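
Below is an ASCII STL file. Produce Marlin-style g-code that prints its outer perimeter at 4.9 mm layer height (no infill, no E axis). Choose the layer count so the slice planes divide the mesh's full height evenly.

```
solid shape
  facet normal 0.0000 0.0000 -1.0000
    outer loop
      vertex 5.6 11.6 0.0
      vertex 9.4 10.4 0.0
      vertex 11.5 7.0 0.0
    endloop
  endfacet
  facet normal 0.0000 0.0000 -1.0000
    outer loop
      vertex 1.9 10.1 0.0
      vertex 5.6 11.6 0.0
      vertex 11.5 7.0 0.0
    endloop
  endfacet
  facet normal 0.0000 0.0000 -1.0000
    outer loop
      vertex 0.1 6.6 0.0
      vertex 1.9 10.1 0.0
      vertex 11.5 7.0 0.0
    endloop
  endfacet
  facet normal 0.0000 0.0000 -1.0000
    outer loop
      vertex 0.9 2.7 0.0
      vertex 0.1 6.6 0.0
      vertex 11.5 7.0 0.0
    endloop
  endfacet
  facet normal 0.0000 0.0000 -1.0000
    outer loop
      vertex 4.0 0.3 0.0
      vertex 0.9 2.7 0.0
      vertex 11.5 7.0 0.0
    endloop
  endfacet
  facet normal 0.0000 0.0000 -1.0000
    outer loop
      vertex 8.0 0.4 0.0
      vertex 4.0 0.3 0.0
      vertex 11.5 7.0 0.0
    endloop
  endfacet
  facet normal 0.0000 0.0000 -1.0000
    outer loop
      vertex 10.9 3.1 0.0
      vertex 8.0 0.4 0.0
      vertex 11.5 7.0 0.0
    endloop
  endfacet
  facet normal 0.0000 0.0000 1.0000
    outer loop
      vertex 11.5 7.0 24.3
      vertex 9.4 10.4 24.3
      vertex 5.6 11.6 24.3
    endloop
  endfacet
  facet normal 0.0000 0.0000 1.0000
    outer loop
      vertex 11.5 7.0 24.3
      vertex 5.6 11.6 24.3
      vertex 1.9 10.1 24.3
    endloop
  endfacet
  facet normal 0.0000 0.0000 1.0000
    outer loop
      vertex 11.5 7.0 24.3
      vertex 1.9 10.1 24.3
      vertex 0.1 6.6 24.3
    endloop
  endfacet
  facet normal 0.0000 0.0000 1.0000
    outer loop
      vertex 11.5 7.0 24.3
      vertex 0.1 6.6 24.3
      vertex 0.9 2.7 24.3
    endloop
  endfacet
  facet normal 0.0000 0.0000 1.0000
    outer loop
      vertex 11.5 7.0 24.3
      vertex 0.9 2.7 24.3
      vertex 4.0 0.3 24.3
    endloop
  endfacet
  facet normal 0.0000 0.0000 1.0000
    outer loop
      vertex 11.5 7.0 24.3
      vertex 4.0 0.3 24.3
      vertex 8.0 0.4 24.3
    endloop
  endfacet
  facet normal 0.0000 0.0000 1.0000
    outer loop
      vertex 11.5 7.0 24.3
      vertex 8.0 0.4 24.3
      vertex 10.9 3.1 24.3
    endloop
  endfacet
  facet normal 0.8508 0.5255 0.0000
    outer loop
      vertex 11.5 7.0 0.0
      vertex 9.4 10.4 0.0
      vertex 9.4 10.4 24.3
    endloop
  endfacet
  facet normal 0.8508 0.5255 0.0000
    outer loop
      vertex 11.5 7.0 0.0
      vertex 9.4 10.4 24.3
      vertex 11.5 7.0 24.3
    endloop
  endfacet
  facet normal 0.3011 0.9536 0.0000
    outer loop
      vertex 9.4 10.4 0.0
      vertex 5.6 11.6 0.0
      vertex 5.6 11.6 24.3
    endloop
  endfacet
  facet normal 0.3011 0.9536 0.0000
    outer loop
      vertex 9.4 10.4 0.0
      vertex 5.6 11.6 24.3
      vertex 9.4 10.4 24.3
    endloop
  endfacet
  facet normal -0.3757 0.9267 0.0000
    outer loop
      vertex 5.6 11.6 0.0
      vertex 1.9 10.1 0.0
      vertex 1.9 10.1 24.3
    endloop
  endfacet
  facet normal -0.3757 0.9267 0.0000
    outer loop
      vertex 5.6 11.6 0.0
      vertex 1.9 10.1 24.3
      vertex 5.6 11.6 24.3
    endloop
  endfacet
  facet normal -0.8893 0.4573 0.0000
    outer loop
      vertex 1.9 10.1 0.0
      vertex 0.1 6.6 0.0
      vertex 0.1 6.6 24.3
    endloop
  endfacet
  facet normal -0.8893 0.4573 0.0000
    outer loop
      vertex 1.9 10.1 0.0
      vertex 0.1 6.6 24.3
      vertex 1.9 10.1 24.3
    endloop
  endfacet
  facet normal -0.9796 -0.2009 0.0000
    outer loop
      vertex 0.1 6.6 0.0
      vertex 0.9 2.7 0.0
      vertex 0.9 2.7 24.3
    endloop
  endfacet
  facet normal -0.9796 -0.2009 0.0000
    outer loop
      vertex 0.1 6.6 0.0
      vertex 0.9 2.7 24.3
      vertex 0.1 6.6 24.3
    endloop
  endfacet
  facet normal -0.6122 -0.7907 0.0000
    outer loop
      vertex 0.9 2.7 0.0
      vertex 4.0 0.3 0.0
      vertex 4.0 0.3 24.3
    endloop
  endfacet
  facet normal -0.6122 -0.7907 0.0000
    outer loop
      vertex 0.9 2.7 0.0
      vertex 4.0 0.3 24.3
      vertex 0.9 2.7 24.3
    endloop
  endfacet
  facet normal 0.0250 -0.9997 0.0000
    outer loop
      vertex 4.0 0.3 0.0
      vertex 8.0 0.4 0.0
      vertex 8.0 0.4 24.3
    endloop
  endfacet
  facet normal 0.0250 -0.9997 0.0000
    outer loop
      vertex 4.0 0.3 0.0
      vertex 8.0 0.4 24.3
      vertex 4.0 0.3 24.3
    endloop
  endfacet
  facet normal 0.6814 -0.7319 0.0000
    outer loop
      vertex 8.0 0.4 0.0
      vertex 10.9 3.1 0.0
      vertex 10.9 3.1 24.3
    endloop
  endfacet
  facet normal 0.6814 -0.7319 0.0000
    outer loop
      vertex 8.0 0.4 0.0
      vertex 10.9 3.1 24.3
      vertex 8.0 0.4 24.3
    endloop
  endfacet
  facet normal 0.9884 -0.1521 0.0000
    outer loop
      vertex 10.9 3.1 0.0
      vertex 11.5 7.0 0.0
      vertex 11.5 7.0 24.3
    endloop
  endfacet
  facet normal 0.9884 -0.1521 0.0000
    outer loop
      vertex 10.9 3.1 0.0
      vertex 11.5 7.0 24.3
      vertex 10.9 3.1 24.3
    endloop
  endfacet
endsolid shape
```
; perimeter-only toolpath
G21 ; units = mm
G90 ; absolute positioning
G28 ; home
; layer 1
G0 Z4.9
G0 X11.5 Y7.0
G1 X9.4 Y10.4
G1 X5.6 Y11.6
G1 X1.9 Y10.1
G1 X0.1 Y6.6
G1 X0.9 Y2.7
G1 X4.0 Y0.3
G1 X8.0 Y0.4
G1 X10.9 Y3.1
G1 X11.5 Y7.0
; layer 2
G0 Z9.7
G0 X11.5 Y7.0
G1 X9.4 Y10.4
G1 X5.6 Y11.6
G1 X1.9 Y10.1
G1 X0.1 Y6.6
G1 X0.9 Y2.7
G1 X4.0 Y0.3
G1 X8.0 Y0.4
G1 X10.9 Y3.1
G1 X11.5 Y7.0
; layer 3
G0 Z14.6
G0 X11.5 Y7.0
G1 X9.4 Y10.4
G1 X5.6 Y11.6
G1 X1.9 Y10.1
G1 X0.1 Y6.6
G1 X0.9 Y2.7
G1 X4.0 Y0.3
G1 X8.0 Y0.4
G1 X10.9 Y3.1
G1 X11.5 Y7.0
; layer 4
G0 Z19.4
G0 X11.5 Y7.0
G1 X9.4 Y10.4
G1 X5.6 Y11.6
G1 X1.9 Y10.1
G1 X0.1 Y6.6
G1 X0.9 Y2.7
G1 X4.0 Y0.3
G1 X8.0 Y0.4
G1 X10.9 Y3.1
G1 X11.5 Y7.0
; layer 5
G0 Z24.3
G0 X11.5 Y7.0
G1 X9.4 Y10.4
G1 X5.6 Y11.6
G1 X1.9 Y10.1
G1 X0.1 Y6.6
G1 X0.9 Y2.7
G1 X4.0 Y0.3
G1 X8.0 Y0.4
G1 X10.9 Y3.1
G1 X11.5 Y7.0
M2 ; end

The solid is a regular 9-sided prism (a cylinder approximated with 9 flat sides), circumscribed radius ≈ 5.8 mm, height ≈ 24.3 mm. Slicing at Δz = 4.9 mm — 5 equal slices spanning the solid's height, so layer i sits at z = i·h/5 — gives 5 non-empty perimeters. Each is a 9-segment closed polygon; G0 lifts to the layer z and rapids to the start vertex, then G1 traces the edges.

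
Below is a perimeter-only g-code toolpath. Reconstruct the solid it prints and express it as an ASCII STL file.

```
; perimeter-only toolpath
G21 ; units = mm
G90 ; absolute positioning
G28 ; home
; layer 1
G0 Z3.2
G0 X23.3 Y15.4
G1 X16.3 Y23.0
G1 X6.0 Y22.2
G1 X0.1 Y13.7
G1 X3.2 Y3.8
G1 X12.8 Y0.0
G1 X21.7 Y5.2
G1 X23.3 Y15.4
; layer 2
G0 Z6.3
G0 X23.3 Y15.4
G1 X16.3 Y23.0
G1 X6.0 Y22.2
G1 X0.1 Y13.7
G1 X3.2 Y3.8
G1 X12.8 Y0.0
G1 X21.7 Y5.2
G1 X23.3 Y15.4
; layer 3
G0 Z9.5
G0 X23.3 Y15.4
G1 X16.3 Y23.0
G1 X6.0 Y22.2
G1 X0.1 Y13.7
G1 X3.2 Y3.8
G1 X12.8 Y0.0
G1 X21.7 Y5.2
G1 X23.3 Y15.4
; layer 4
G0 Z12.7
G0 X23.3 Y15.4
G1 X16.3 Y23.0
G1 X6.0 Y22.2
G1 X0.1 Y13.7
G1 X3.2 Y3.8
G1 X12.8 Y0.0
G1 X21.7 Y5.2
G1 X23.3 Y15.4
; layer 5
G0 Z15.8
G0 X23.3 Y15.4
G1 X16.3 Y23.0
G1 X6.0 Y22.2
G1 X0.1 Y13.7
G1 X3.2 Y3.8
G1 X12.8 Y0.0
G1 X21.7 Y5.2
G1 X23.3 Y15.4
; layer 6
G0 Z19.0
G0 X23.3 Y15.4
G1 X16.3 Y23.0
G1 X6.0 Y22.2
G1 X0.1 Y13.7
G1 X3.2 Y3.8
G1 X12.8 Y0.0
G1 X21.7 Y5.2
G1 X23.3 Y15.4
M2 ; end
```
solid part
  facet normal 0.0000 0.0000 -1.0000
    outer loop
      vertex 6.0 22.2 0.0
      vertex 16.3 23.0 0.0
      vertex 23.3 15.4 0.0
    endloop
  endfacet
  facet normal 0.0000 0.0000 -1.0000
    outer loop
      vertex 0.1 13.7 0.0
      vertex 6.0 22.2 0.0
      vertex 23.3 15.4 0.0
    endloop
  endfacet
  facet normal 0.0000 0.0000 -1.0000
    outer loop
      vertex 3.2 3.8 0.0
      vertex 0.1 13.7 0.0
      vertex 23.3 15.4 0.0
    endloop
  endfacet
  facet normal 0.0000 0.0000 -1.0000
    outer loop
      vertex 12.8 0.0 0.0
      vertex 3.2 3.8 0.0
      vertex 23.3 15.4 0.0
    endloop
  endfacet
  facet normal 0.0000 0.0000 -1.0000
    outer loop
      vertex 21.7 5.2 0.0
      vertex 12.8 0.0 0.0
      vertex 23.3 15.4 0.0
    endloop
  endfacet
  facet normal 0.0000 0.0000 1.0000
    outer loop
      vertex 23.3 15.4 19.0
      vertex 16.3 23.0 19.0
      vertex 6.0 22.2 19.0
    endloop
  endfacet
  facet normal 0.0000 0.0000 1.0000
    outer loop
      vertex 23.3 15.4 19.0
      vertex 6.0 22.2 19.0
      vertex 0.1 13.7 19.0
    endloop
  endfacet
  facet normal 0.0000 0.0000 1.0000
    outer loop
      vertex 23.3 15.4 19.0
      vertex 0.1 13.7 19.0
      vertex 3.2 3.8 19.0
    endloop
  endfacet
  facet normal 0.0000 0.0000 1.0000
    outer loop
      vertex 23.3 15.4 19.0
      vertex 3.2 3.8 19.0
      vertex 12.8 0.0 19.0
    endloop
  endfacet
  facet normal 0.0000 0.0000 1.0000
    outer loop
      vertex 23.3 15.4 19.0
      vertex 12.8 0.0 19.0
      vertex 21.7 5.2 19.0
    endloop
  endfacet
  facet normal 0.7355 0.6775 0.0000
    outer loop
      vertex 23.3 15.4 0.0
      vertex 16.3 23.0 0.0
      vertex 16.3 23.0 19.0
    endloop
  endfacet
  facet normal 0.7355 0.6775 0.0000
    outer loop
      vertex 23.3 15.4 0.0
      vertex 16.3 23.0 19.0
      vertex 23.3 15.4 19.0
    endloop
  endfacet
  facet normal -0.0774 0.9970 0.0000
    outer loop
      vertex 16.3 23.0 0.0
      vertex 6.0 22.2 0.0
      vertex 6.0 22.2 19.0
    endloop
  endfacet
  facet normal -0.0774 0.9970 0.0000
    outer loop
      vertex 16.3 23.0 0.0
      vertex 6.0 22.2 19.0
      vertex 16.3 23.0 19.0
    endloop
  endfacet
  facet normal -0.8215 0.5702 0.0000
    outer loop
      vertex 6.0 22.2 0.0
      vertex 0.1 13.7 0.0
      vertex 0.1 13.7 19.0
    endloop
  endfacet
  facet normal -0.8215 0.5702 0.0000
    outer loop
      vertex 6.0 22.2 0.0
      vertex 0.1 13.7 19.0
      vertex 6.0 22.2 19.0
    endloop
  endfacet
  facet normal -0.9543 -0.2988 0.0000
    outer loop
      vertex 0.1 13.7 0.0
      vertex 3.2 3.8 0.0
      vertex 3.2 3.8 19.0
    endloop
  endfacet
  facet normal -0.9543 -0.2988 0.0000
    outer loop
      vertex 0.1 13.7 0.0
      vertex 3.2 3.8 19.0
      vertex 0.1 13.7 19.0
    endloop
  endfacet
  facet normal -0.3680 -0.9298 0.0000
    outer loop
      vertex 3.2 3.8 0.0
      vertex 12.8 0.0 0.0
      vertex 12.8 0.0 19.0
    endloop
  endfacet
  facet normal -0.3680 -0.9298 0.0000
    outer loop
      vertex 3.2 3.8 0.0
      vertex 12.8 0.0 19.0
      vertex 3.2 3.8 19.0
    endloop
  endfacet
  facet normal 0.5045 -0.8634 0.0000
    outer loop
      vertex 12.8 0.0 0.0
      vertex 21.7 5.2 0.0
      vertex 21.7 5.2 19.0
    endloop
  endfacet
  facet normal 0.5045 -0.8634 0.0000
    outer loop
      vertex 12.8 0.0 0.0
      vertex 21.7 5.2 19.0
      vertex 12.8 0.0 19.0
    endloop
  endfacet
  facet normal 0.9879 -0.1550 0.0000
    outer loop
      vertex 21.7 5.2 0.0
      vertex 23.3 15.4 0.0
      vertex 23.3 15.4 19.0
    endloop
  endfacet
  facet normal 0.9879 -0.1550 0.0000
    outer loop
      vertex 21.7 5.2 0.0
      vertex 23.3 15.4 19.0
      vertex 21.7 5.2 19.0
    endloop
  endfacet
endsolid part

The G0 Z moves step by Δz≈3.2 mm. Every layer's G1 loop is the same polygon, so the solid is a straight extrusion of it from z=0 to z≈19. Closing with flat bottom and top caps and triangulating gives 24 facets — a regular 7-sided prism (a cylinder approximated with 7 flat sides), circumscribed radius ≈ 11.9 mm, height ≈ 19 mm.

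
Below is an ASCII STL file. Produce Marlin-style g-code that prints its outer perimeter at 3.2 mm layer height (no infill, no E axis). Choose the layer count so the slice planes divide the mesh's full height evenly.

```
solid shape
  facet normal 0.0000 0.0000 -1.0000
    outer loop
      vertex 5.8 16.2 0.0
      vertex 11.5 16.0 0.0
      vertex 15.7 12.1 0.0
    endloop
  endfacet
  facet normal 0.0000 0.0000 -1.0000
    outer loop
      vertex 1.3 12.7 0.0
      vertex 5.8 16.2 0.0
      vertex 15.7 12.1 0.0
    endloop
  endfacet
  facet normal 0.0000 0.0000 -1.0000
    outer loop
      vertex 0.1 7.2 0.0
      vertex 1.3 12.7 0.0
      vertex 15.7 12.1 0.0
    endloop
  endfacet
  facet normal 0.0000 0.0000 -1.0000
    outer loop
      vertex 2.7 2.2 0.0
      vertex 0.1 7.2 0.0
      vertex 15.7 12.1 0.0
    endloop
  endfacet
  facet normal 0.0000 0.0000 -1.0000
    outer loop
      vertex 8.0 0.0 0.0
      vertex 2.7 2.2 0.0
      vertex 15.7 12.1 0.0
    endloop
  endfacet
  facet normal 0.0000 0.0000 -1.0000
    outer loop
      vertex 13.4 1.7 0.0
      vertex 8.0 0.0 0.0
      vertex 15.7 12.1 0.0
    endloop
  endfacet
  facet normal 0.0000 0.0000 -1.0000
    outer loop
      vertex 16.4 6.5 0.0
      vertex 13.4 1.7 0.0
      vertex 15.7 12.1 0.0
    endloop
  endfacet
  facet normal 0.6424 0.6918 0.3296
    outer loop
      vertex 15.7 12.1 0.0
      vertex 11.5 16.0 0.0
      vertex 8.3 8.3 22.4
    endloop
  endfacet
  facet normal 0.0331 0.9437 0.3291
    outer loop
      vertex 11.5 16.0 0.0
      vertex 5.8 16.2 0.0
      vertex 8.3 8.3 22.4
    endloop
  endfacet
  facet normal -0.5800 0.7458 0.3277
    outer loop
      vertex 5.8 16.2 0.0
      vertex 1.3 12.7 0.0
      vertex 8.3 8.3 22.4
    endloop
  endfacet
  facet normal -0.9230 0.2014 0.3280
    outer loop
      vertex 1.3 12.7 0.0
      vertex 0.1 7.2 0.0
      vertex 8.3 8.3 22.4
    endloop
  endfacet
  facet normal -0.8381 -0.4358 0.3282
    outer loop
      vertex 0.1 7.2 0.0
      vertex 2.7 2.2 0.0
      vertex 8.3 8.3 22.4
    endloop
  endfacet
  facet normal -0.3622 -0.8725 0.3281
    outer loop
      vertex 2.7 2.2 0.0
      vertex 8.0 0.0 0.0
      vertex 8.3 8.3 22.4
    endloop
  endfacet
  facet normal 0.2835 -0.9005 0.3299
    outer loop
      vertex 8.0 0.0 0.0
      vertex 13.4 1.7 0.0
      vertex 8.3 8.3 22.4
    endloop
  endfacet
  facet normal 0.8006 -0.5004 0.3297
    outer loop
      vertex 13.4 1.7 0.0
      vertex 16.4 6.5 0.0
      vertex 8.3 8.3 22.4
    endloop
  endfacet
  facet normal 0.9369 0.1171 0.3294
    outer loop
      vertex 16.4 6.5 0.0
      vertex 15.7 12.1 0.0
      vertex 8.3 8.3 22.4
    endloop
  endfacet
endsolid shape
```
; perimeter-only toolpath
G21 ; units = mm
G90 ; absolute positioning
G28 ; home
; layer 1
G0 Z3.2
G0 X14.6 Y11.6
G1 X11.0 Y14.9
G1 X6.2 Y15.1
G1 X2.3 Y12.1
G1 X1.3 Y7.4
G1 X3.5 Y3.1
G1 X8.0 Y1.2
G1 X12.7 Y2.6
G1 X15.2 Y6.8
G1 X14.6 Y11.6
; layer 2
G0 Z6.4
G0 X13.6 Y11.0
G1 X10.6 Y13.8
G1 X6.5 Y13.9
G1 X3.3 Y11.4
G1 X2.4 Y7.5
G1 X4.3 Y3.9
G1 X8.1 Y2.4
G1 X11.9 Y3.6
G1 X14.1 Y7.0
G1 X13.6 Y11.0
; layer 3
G0 Z9.6
G0 X12.5 Y10.5
G1 X10.1 Y12.7
G1 X6.9 Y12.8
G1 X4.3 Y10.8
G1 X3.6 Y7.7
G1 X5.1 Y4.8
G1 X8.1 Y3.6
G1 X11.2 Y4.5
G1 X12.9 Y7.3
G1 X12.5 Y10.5
; layer 4
G0 Z12.8
G0 X11.5 Y9.9
G1 X9.7 Y11.6
G1 X7.2 Y11.7
G1 X5.3 Y10.2
G1 X4.8 Y7.8
G1 X5.9 Y5.7
G1 X8.2 Y4.7
G1 X10.5 Y5.5
G1 X11.8 Y7.5
G1 X11.5 Y9.9
; layer 5
G0 Z16.0
G0 X10.4 Y9.4
G1 X9.2 Y10.5
G1 X7.6 Y10.6
G1 X6.3 Y9.6
G1 X6.0 Y8.0
G1 X6.7 Y6.6
G1 X8.2 Y5.9
G1 X9.8 Y6.4
G1 X10.6 Y7.8
G1 X10.4 Y9.4
; layer 6
G0 Z19.2
G0 X9.4 Y8.8
G1 X8.8 Y9.4
G1 X7.9 Y9.4
G1 X7.3 Y8.9
G1 X7.1 Y8.1
G1 X7.5 Y7.4
G1 X8.3 Y7.1
G1 X9.0 Y7.4
G1 X9.5 Y8.0
G1 X9.4 Y8.8
M2 ; end

The solid is a regular 9-sided pyramid, base circumscribed radius ≈ 8.3 mm, apex at z ≈ 22.4 mm. Slicing at Δz = 3.2 mm — 7 equal slices spanning the solid's height, so layer i sits at z = i·h/7 — gives 6 non-empty perimeters. Each is a 9-segment closed polygon; G0 lifts to the layer z and rapids to the start vertex, then G1 traces the edges. The cross-section shrinks linearly with z (the slice at the apex is degenerate and omitted).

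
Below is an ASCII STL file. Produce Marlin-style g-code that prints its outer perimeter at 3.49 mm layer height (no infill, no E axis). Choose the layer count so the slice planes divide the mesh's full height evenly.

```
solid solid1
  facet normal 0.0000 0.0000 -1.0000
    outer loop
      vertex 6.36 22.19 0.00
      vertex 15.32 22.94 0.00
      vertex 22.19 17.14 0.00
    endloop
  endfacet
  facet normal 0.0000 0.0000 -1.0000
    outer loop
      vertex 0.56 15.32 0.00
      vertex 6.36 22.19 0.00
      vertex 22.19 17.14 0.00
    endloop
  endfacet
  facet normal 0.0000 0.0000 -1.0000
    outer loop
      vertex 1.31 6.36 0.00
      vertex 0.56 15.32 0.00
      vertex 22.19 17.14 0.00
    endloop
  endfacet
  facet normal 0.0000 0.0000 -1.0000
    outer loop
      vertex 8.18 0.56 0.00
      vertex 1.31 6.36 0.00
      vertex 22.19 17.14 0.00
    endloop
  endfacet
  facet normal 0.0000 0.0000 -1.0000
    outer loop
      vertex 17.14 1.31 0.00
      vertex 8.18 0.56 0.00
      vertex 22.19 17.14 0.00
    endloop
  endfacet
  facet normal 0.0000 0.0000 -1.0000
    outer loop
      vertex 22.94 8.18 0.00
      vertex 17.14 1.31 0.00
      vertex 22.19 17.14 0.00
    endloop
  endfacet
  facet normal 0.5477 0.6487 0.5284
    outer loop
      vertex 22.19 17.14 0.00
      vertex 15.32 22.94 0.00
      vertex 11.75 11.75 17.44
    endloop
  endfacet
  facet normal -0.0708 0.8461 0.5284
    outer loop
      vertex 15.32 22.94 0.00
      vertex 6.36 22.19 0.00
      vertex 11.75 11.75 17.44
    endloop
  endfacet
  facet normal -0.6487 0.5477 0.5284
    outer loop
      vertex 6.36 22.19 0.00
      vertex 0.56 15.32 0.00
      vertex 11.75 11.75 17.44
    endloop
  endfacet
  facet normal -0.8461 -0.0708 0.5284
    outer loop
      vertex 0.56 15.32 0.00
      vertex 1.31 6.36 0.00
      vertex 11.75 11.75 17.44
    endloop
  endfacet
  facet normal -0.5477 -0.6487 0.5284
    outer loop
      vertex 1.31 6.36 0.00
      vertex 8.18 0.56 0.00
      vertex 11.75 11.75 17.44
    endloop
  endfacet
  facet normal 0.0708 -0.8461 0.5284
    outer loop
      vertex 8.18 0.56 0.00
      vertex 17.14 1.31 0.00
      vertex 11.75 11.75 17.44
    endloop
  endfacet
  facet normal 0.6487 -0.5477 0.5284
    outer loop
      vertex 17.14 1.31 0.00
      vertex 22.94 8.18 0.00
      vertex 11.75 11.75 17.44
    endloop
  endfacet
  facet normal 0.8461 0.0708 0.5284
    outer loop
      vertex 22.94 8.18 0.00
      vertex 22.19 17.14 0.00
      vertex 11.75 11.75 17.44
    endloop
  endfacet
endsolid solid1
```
; perimeter-only toolpath
G21 ; units = mm
G90 ; absolute positioning
G28 ; home
; layer 1
G0 Z3.49
G0 X20.10 Y16.06
G1 X14.61 Y20.70
G1 X7.44 Y20.10
G1 X2.80 Y14.61
G1 X3.40 Y7.44
G1 X8.89 Y2.80
G1 X16.06 Y3.40
G1 X20.70 Y8.89
G1 X20.10 Y16.06
; layer 2
G0 Z6.98
G0 X18.01 Y14.98
G1 X13.89 Y18.46
G1 X8.52 Y18.01
G1 X5.04 Y13.89
G1 X5.49 Y8.52
G1 X9.61 Y5.04
G1 X14.98 Y5.49
G1 X18.46 Y9.61
G1 X18.01 Y14.98
; layer 3
G0 Z10.46
G0 X15.93 Y13.91
G1 X13.18 Y16.23
G1 X9.59 Y15.93
G1 X7.27 Y13.18
G1 X7.57 Y9.59
G1 X10.32 Y7.27
G1 X13.91 Y7.57
G1 X16.23 Y10.32
G1 X15.93 Y13.91
; layer 4
G0 Z13.95
G0 X13.84 Y12.83
G1 X12.46 Y13.99
G1 X10.67 Y13.84
G1 X9.51 Y12.46
G1 X9.66 Y10.67
G1 X11.04 Y9.51
G1 X12.83 Y9.66
G1 X13.99 Y11.04
G1 X13.84 Y12.83
M2 ; end

The solid is a regular 8-sided pyramid, base circumscribed radius ≈ 11.8 mm, apex at z ≈ 17.4 mm. Slicing at Δz = 3.49 mm — 5 equal slices spanning the solid's height, so layer i sits at z = i·h/5 — gives 4 non-empty perimeters. Each is a 8-segment closed polygon; G0 lifts to the layer z and rapids to the start vertex, then G1 traces the edges. The cross-section shrinks linearly with z (the slice at the apex is degenerate and omitted).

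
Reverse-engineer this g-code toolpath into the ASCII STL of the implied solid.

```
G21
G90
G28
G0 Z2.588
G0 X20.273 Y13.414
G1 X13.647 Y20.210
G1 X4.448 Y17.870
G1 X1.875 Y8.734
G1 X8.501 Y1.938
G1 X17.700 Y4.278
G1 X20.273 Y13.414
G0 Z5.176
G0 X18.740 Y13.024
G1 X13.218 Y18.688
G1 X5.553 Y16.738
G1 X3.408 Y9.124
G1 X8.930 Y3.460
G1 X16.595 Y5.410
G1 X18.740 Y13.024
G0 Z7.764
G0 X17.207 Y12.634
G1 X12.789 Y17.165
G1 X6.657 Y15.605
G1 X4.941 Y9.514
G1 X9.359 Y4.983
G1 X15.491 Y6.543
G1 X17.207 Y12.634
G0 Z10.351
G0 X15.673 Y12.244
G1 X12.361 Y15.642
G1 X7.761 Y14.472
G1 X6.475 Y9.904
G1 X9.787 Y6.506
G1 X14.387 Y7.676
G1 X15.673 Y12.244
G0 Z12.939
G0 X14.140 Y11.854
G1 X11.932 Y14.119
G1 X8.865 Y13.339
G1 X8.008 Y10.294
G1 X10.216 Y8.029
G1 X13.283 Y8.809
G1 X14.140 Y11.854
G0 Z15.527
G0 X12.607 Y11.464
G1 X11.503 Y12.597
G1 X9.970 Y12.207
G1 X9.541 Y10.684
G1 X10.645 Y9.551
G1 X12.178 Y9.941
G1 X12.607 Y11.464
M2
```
solid part
  facet normal 0.0000 0.0000 -1.0000
    outer loop
      vertex 3.344 19.003 0.000
      vertex 14.076 21.733 0.000
      vertex 21.806 13.804 0.000
    endloop
  endfacet
  facet normal 0.0000 0.0000 -1.0000
    outer loop
      vertex 0.342 8.344 0.000
      vertex 3.344 19.003 0.000
      vertex 21.806 13.804 0.000
    endloop
  endfacet
  facet normal 0.0000 0.0000 -1.0000
    outer loop
      vertex 8.072 0.415 0.000
      vertex 0.342 8.344 0.000
      vertex 21.806 13.804 0.000
    endloop
  endfacet
  facet normal 0.0000 0.0000 -1.0000
    outer loop
      vertex 18.804 3.145 0.000
      vertex 8.072 0.415 0.000
      vertex 21.806 13.804 0.000
    endloop
  endfacet
  facet normal 0.6328 0.6169 0.4679
    outer loop
      vertex 21.806 13.804 0.000
      vertex 14.076 21.733 0.000
      vertex 11.074 11.074 18.115
    endloop
  endfacet
  facet normal -0.2179 0.8565 0.4679
    outer loop
      vertex 14.076 21.733 0.000
      vertex 3.344 19.003 0.000
      vertex 11.074 11.074 18.115
    endloop
  endfacet
  facet normal -0.8507 0.2396 0.4679
    outer loop
      vertex 3.344 19.003 0.000
      vertex 0.342 8.344 0.000
      vertex 11.074 11.074 18.115
    endloop
  endfacet
  facet normal -0.6328 -0.6169 0.4679
    outer loop
      vertex 0.342 8.344 0.000
      vertex 8.072 0.415 0.000
      vertex 11.074 11.074 18.115
    endloop
  endfacet
  facet normal 0.2179 -0.8565 0.4679
    outer loop
      vertex 8.072 0.415 0.000
      vertex 18.804 3.145 0.000
      vertex 11.074 11.074 18.115
    endloop
  endfacet
  facet normal 0.8507 -0.2396 0.4679
    outer loop
      vertex 18.804 3.145 0.000
      vertex 21.806 13.804 0.000
      vertex 11.074 11.074 18.115
    endloop
  endfacet
endsolid part

The G0 Z moves step by Δz≈2.588 mm. The G1 loops shrink linearly with z, so the solid tapers from its base footprint up to z≈18.1. Closing with a flat bottom cap and the tapered top and triangulating gives 10 facets — a regular 6-sided pyramid, base circumscribed radius ≈ 11.1 mm, apex at z ≈ 18.1 mm.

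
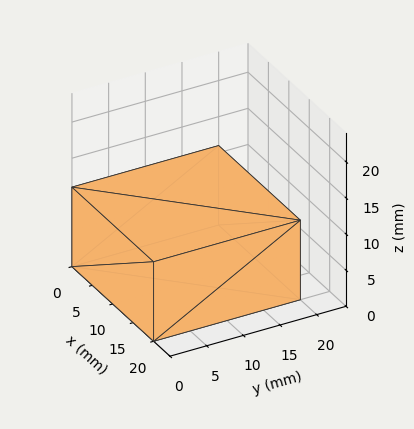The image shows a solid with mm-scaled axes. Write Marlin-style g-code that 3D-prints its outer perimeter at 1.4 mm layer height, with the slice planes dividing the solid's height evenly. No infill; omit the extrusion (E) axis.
Reading the render: the shape is a rectangular box, roughly 20 × 20 mm footprint and 11 mm tall (dimensions read to the nearest mm from the axis ticks). For the g-code, the solid's height is divided into equal slices at the stated Δz and each level perimeter traced with G1 moves after a G0 lift.

; perimeter-only toolpath
G21 ; units = mm
G90 ; absolute positioning
G28 ; home
; layer 1
G0 Z1.4
G0 X0.0 Y0.0
G1 X20.0 Y0.0
G1 X20.0 Y20.0
G1 X0.0 Y20.0
G1 X0.0 Y0.0
; layer 2
G0 Z2.8
G0 X0.0 Y0.0
G1 X20.0 Y0.0
G1 X20.0 Y20.0
G1 X0.0 Y20.0
G1 X0.0 Y0.0
; layer 3
G0 Z4.1
G0 X0.0 Y0.0
G1 X20.0 Y0.0
G1 X20.0 Y20.0
G1 X0.0 Y20.0
G1 X0.0 Y0.0
; layer 4
G0 Z5.5
G0 X0.0 Y0.0
G1 X20.0 Y0.0
G1 X20.0 Y20.0
G1 X0.0 Y20.0
G1 X0.0 Y0.0
; layer 5
G0 Z6.9
G0 X0.0 Y0.0
G1 X20.0 Y0.0
G1 X20.0 Y20.0
G1 X0.0 Y20.0
G1 X0.0 Y0.0
; layer 6
G0 Z8.2
G0 X0.0 Y0.0
G1 X20.0 Y0.0
G1 X20.0 Y20.0
G1 X0.0 Y20.0
G1 X0.0 Y0.0
; layer 7
G0 Z9.6
G0 X0.0 Y0.0
G1 X20.0 Y0.0
G1 X20.0 Y20.0
G1 X0.0 Y20.0
G1 X0.0 Y0.0
; layer 8
G0 Z11.0
G0 X0.0 Y0.0
G1 X20.0 Y0.0
G1 X20.0 Y20.0
G1 X0.0 Y20.0
G1 X0.0 Y0.0
M2 ; end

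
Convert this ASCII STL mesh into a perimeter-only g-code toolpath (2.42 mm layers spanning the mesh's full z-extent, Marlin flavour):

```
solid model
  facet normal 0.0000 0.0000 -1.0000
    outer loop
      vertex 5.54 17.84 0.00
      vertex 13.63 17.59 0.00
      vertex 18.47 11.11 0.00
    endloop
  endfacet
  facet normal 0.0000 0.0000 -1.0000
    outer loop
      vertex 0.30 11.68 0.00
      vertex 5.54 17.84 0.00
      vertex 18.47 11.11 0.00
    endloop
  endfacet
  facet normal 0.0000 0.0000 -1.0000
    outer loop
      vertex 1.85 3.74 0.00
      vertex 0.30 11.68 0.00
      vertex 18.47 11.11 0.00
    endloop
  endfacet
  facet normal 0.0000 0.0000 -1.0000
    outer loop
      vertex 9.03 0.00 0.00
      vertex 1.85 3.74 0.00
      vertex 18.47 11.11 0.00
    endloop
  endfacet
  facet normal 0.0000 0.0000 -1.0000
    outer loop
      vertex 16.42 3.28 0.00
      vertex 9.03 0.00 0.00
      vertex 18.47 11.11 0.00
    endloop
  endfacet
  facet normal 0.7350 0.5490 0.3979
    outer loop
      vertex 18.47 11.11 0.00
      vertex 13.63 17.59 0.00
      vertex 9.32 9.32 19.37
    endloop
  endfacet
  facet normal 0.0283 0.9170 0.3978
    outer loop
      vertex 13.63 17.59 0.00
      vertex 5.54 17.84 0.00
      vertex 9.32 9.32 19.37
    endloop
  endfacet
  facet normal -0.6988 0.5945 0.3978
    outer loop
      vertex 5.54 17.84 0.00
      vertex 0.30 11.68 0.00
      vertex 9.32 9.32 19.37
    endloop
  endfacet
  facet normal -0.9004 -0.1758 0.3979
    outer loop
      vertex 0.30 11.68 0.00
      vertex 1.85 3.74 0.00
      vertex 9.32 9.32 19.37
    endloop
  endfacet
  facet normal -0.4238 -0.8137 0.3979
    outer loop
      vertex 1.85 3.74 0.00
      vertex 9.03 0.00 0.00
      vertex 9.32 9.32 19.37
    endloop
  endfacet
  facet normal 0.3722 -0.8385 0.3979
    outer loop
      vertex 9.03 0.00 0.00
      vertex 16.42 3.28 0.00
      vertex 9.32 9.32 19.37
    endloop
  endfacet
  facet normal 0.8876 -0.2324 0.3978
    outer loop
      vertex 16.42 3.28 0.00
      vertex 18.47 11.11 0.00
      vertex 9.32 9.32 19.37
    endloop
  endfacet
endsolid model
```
; perimeter-only toolpath
G21 ; units = mm
G90 ; absolute positioning
G28 ; home
; layer 1
G0 Z2.42
G0 X17.33 Y10.89
G1 X13.09 Y16.56
G1 X6.01 Y16.77
G1 X1.43 Y11.38
G1 X2.78 Y4.44
G1 X9.07 Y1.17
G1 X15.53 Y4.04
G1 X17.33 Y10.89
; layer 2
G0 Z4.84
G0 X16.18 Y10.66
G1 X12.55 Y15.52
G1 X6.49 Y15.71
G1 X2.56 Y11.09
G1 X3.72 Y5.13
G1 X9.10 Y2.33
G1 X14.65 Y4.79
G1 X16.18 Y10.66
; layer 3
G0 Z7.26
G0 X15.04 Y10.44
G1 X12.01 Y14.49
G1 X6.96 Y14.64
G1 X3.68 Y10.79
G1 X4.65 Y5.83
G1 X9.14 Y3.50
G1 X13.76 Y5.54
G1 X15.04 Y10.44
; layer 4
G0 Z9.69
G0 X13.89 Y10.21
G1 X11.48 Y13.46
G1 X7.43 Y13.58
G1 X4.81 Y10.50
G1 X5.58 Y6.53
G1 X9.18 Y4.66
G1 X12.87 Y6.30
G1 X13.89 Y10.21
; layer 5
G0 Z12.11
G0 X12.75 Y9.99
G1 X10.94 Y12.42
G1 X7.90 Y12.52
G1 X5.94 Y10.21
G1 X6.52 Y7.23
G1 X9.21 Y5.83
G1 X11.98 Y7.05
G1 X12.75 Y9.99
; layer 6
G0 Z14.53
G0 X11.61 Y9.77
G1 X10.40 Y11.39
G1 X8.38 Y11.45
G1 X7.07 Y9.91
G1 X7.45 Y7.93
G1 X9.25 Y6.99
G1 X11.10 Y7.81
G1 X11.61 Y9.77
; layer 7
G0 Z16.95
G0 X10.46 Y9.54
G1 X9.86 Y10.35
G1 X8.85 Y10.39
G1 X8.19 Y9.62
G1 X8.39 Y8.62
G1 X9.28 Y8.16
G1 X10.21 Y8.57
G1 X10.46 Y9.54
M2 ; end

The solid is a regular 7-sided pyramid, base circumscribed radius ≈ 9.32 mm, apex at z ≈ 19.4 mm. Slicing at Δz = 2.42 mm — 8 equal slices spanning the solid's height, so layer i sits at z = i·h/8 — gives 7 non-empty perimeters. Each is a 7-segment closed polygon; G0 lifts to the layer z and rapids to the start vertex, then G1 traces the edges. The cross-section shrinks linearly with z (the slice at the apex is degenerate and omitted).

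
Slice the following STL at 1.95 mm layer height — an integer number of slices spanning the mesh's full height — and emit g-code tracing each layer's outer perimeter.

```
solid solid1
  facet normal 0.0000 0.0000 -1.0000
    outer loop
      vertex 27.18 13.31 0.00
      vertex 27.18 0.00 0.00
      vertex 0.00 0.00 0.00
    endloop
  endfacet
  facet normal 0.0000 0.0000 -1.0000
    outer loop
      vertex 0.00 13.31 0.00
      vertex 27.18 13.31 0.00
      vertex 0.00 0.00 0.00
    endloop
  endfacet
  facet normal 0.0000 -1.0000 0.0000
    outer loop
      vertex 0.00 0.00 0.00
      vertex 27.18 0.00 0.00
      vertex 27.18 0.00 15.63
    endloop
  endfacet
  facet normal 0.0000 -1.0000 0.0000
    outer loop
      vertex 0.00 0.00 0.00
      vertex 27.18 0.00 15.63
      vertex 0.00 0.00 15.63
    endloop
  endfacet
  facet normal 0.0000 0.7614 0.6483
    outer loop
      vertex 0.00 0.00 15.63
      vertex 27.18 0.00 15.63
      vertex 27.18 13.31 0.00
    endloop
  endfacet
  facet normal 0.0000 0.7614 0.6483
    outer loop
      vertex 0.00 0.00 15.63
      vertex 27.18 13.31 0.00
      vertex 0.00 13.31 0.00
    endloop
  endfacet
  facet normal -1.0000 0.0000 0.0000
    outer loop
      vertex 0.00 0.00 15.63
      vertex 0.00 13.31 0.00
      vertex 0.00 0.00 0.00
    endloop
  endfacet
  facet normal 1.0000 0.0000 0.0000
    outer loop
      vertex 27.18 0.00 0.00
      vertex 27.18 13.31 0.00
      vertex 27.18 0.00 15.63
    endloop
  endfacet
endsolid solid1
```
; perimeter-only toolpath
G21 ; units = mm
G90 ; absolute positioning
G28 ; home
; layer 1
G0 Z1.95
G0 X0.00 Y0.00
G1 X27.18 Y0.00
G1 X27.18 Y11.65
G1 X0.00 Y11.65
G1 X0.00 Y0.00
; layer 2
G0 Z3.91
G0 X0.00 Y0.00
G1 X27.18 Y0.00
G1 X27.18 Y9.98
G1 X0.00 Y9.98
G1 X0.00 Y0.00
; layer 3
G0 Z5.86
G0 X0.00 Y0.00
G1 X27.18 Y0.00
G1 X27.18 Y8.32
G1 X0.00 Y8.32
G1 X0.00 Y0.00
; layer 4
G0 Z7.82
G0 X0.00 Y0.00
G1 X27.18 Y0.00
G1 X27.18 Y6.66
G1 X0.00 Y6.66
G1 X0.00 Y0.00
; layer 5
G0 Z9.77
G0 X0.00 Y0.00
G1 X27.18 Y0.00
G1 X27.18 Y4.99
G1 X0.00 Y4.99
G1 X0.00 Y0.00
; layer 6
G0 Z11.72
G0 X0.00 Y0.00
G1 X27.18 Y0.00
G1 X27.18 Y3.33
G1 X0.00 Y3.33
G1 X0.00 Y0.00
; layer 7
G0 Z13.68
G0 X0.00 Y0.00
G1 X27.18 Y0.00
G1 X27.18 Y1.66
G1 X0.00 Y1.66
G1 X0.00 Y0.00
M2 ; end

The solid is a wedge (ramp): 27.2 × 13.3 mm base, rising to 15.6 mm along the y=0 edge and sloping linearly to z=0 at y=13.3. Slicing at Δz = 1.95 mm — 8 equal slices spanning the solid's height, so layer i sits at z = i·h/8 — gives 7 non-empty perimeters. Each is a 4-segment closed polygon; G0 lifts to the layer z and rapids to the start vertex, then G1 traces the edges. The cross-section shrinks linearly with z (the slice at the apex is degenerate and omitted).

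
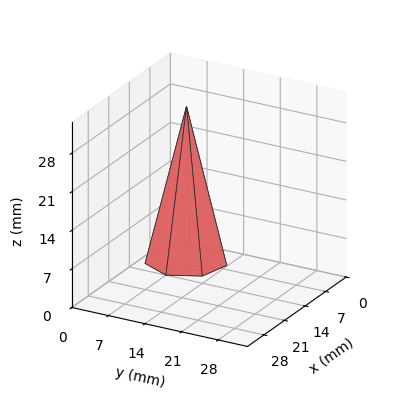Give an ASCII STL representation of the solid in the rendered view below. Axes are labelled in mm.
Reading the render: the shape is a regular 7-sided pyramid, base circumscribed radius ≈ 7 mm, apex at z ≈ 28 mm (dimensions read to the nearest mm from the axis ticks). For the STL, each face is triangulated and given an outward normal.

solid part
  facet normal 0.0000 0.0000 -1.0000
    outer loop
      vertex 5.44 13.82 0.00
      vertex 11.36 12.47 0.00
      vertex 14.00 7.00 0.00
    endloop
  endfacet
  facet normal 0.0000 0.0000 -1.0000
    outer loop
      vertex 0.69 10.04 0.00
      vertex 5.44 13.82 0.00
      vertex 14.00 7.00 0.00
    endloop
  endfacet
  facet normal 0.0000 0.0000 -1.0000
    outer loop
      vertex 0.69 3.96 0.00
      vertex 0.69 10.04 0.00
      vertex 14.00 7.00 0.00
    endloop
  endfacet
  facet normal 0.0000 0.0000 -1.0000
    outer loop
      vertex 5.44 0.18 0.00
      vertex 0.69 3.96 0.00
      vertex 14.00 7.00 0.00
    endloop
  endfacet
  facet normal 0.0000 0.0000 -1.0000
    outer loop
      vertex 11.36 1.53 0.00
      vertex 5.44 0.18 0.00
      vertex 14.00 7.00 0.00
    endloop
  endfacet
  facet normal 0.8786 0.4240 0.2197
    outer loop
      vertex 14.00 7.00 0.00
      vertex 11.36 12.47 0.00
      vertex 7.00 7.00 28.00
    endloop
  endfacet
  facet normal 0.2169 0.9512 0.2196
    outer loop
      vertex 11.36 12.47 0.00
      vertex 5.44 13.82 0.00
      vertex 7.00 7.00 28.00
    endloop
  endfacet
  facet normal -0.6075 0.7633 0.2198
    outer loop
      vertex 5.44 13.82 0.00
      vertex 0.69 10.04 0.00
      vertex 7.00 7.00 28.00
    endloop
  endfacet
  facet normal -0.9755 0.0000 0.2198
    outer loop
      vertex 0.69 10.04 0.00
      vertex 0.69 3.96 0.00
      vertex 7.00 7.00 28.00
    endloop
  endfacet
  facet normal -0.6075 -0.7633 0.2198
    outer loop
      vertex 0.69 3.96 0.00
      vertex 5.44 0.18 0.00
      vertex 7.00 7.00 28.00
    endloop
  endfacet
  facet normal 0.2169 -0.9512 0.2196
    outer loop
      vertex 5.44 0.18 0.00
      vertex 11.36 1.53 0.00
      vertex 7.00 7.00 28.00
    endloop
  endfacet
  facet normal 0.8786 -0.4240 0.2197
    outer loop
      vertex 11.36 1.53 0.00
      vertex 14.00 7.00 0.00
      vertex 7.00 7.00 28.00
    endloop
  endfacet
endsolid part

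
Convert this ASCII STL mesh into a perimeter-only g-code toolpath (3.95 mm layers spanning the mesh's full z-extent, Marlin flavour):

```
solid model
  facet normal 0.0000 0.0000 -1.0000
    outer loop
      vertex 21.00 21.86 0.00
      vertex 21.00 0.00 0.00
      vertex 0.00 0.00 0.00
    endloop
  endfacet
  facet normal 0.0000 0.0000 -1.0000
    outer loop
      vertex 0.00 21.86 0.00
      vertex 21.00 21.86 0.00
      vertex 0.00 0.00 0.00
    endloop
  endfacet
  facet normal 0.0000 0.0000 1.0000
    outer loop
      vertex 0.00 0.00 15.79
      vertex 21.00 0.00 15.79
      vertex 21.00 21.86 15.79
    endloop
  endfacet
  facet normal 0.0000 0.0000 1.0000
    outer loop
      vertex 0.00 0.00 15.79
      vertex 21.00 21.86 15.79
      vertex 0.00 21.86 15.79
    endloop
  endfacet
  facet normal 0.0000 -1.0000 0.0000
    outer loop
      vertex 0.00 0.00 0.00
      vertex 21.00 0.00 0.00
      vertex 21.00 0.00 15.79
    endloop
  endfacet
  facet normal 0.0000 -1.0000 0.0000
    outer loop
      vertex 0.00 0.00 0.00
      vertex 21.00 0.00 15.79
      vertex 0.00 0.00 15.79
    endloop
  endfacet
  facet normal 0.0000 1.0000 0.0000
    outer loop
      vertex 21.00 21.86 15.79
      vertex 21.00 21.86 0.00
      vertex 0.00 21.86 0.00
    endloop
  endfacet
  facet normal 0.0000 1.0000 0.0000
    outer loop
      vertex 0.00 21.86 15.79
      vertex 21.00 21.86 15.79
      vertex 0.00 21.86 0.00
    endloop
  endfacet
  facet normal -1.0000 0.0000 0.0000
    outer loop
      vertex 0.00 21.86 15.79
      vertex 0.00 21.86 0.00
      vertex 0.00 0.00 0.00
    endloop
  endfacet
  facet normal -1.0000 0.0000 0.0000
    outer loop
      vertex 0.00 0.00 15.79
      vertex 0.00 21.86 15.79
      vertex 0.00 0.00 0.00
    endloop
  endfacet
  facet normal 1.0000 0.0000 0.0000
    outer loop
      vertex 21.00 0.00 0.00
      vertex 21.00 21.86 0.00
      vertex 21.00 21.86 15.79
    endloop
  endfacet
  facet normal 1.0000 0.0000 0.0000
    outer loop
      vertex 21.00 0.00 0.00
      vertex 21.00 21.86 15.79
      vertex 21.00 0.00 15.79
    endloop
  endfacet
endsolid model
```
; perimeter-only toolpath
G21 ; units = mm
G90 ; absolute positioning
G28 ; home
; layer 1
G0 Z3.95
G0 X0.00 Y0.00
G1 X21.00 Y0.00
G1 X21.00 Y21.86
G1 X0.00 Y21.86
G1 X0.00 Y0.00
; layer 2
G0 Z7.89
G0 X0.00 Y0.00
G1 X21.00 Y0.00
G1 X21.00 Y21.86
G1 X0.00 Y21.86
G1 X0.00 Y0.00
; layer 3
G0 Z11.84
G0 X0.00 Y0.00
G1 X21.00 Y0.00
G1 X21.00 Y21.86
G1 X0.00 Y21.86
G1 X0.00 Y0.00
; layer 4
G0 Z15.79
G0 X0.00 Y0.00
G1 X21.00 Y0.00
G1 X21.00 Y21.86
G1 X0.00 Y21.86
G1 X0.00 Y0.00
M2 ; end

The solid is a rectangular box, roughly 21 × 21.9 mm footprint and 15.8 mm tall. Slicing at Δz = 3.95 mm — 4 equal slices spanning the solid's height, so layer i sits at z = i·h/4 — gives 4 non-empty perimeters. Each is a 4-segment closed polygon; G0 lifts to the layer z and rapids to the start vertex, then G1 traces the edges.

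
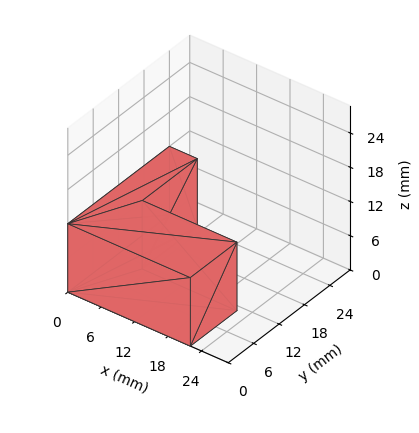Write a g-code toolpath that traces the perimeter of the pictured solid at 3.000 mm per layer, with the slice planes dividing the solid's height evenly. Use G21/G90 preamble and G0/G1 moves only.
Reading the render: the shape is an L-shaped prism: outer 22 × 24 mm, arm thicknesses ≈ 11 mm (horizontal) and 5 mm (vertical), extruded 12 mm in z (dimensions read to the nearest mm from the axis ticks). For the g-code, the solid's height is divided into equal slices at the stated Δz and each level perimeter traced with G1 moves after a G0 lift.

; perimeter-only toolpath
G21 ; units = mm
G90 ; absolute positioning
G28 ; home
; layer 1
G0 Z3.000
G0 X0.000 Y0.000
G1 X22.000 Y0.000
G1 X22.000 Y11.000
G1 X5.000 Y11.000
G1 X5.000 Y24.000
G1 X0.000 Y24.000
G1 X0.000 Y0.000
; layer 2
G0 Z6.000
G0 X0.000 Y0.000
G1 X22.000 Y0.000
G1 X22.000 Y11.000
G1 X5.000 Y11.000
G1 X5.000 Y24.000
G1 X0.000 Y24.000
G1 X0.000 Y0.000
; layer 3
G0 Z9.000
G0 X0.000 Y0.000
G1 X22.000 Y0.000
G1 X22.000 Y11.000
G1 X5.000 Y11.000
G1 X5.000 Y24.000
G1 X0.000 Y24.000
G1 X0.000 Y0.000
; layer 4
G0 Z12.000
G0 X0.000 Y0.000
G1 X22.000 Y0.000
G1 X22.000 Y11.000
G1 X5.000 Y11.000
G1 X5.000 Y24.000
G1 X0.000 Y24.000
G1 X0.000 Y0.000
M2 ; end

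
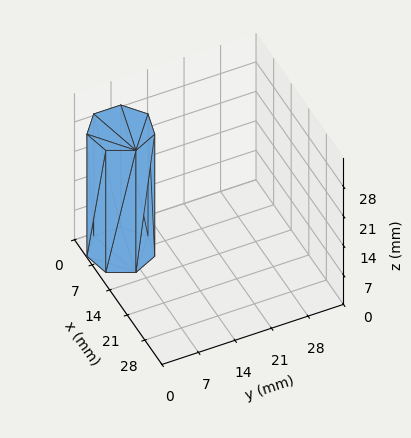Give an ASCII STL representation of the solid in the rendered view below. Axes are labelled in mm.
Reading the render: the shape is a regular 7-sided prism (a cylinder approximated with 7 flat sides), circumscribed radius ≈ 6 mm, height ≈ 29 mm (dimensions read to the nearest mm from the axis ticks). For the STL, each face is triangulated and given an outward normal.

solid part
  facet normal 0.0000 0.0000 -1.0000
    outer loop
      vertex 4.66 11.85 0.00
      vertex 9.74 10.69 0.00
      vertex 12.00 6.00 0.00
    endloop
  endfacet
  facet normal 0.0000 0.0000 -1.0000
    outer loop
      vertex 0.59 8.60 0.00
      vertex 4.66 11.85 0.00
      vertex 12.00 6.00 0.00
    endloop
  endfacet
  facet normal 0.0000 0.0000 -1.0000
    outer loop
      vertex 0.59 3.40 0.00
      vertex 0.59 8.60 0.00
      vertex 12.00 6.00 0.00
    endloop
  endfacet
  facet normal 0.0000 0.0000 -1.0000
    outer loop
      vertex 4.66 0.15 0.00
      vertex 0.59 3.40 0.00
      vertex 12.00 6.00 0.00
    endloop
  endfacet
  facet normal 0.0000 0.0000 -1.0000
    outer loop
      vertex 9.74 1.31 0.00
      vertex 4.66 0.15 0.00
      vertex 12.00 6.00 0.00
    endloop
  endfacet
  facet normal 0.0000 0.0000 1.0000
    outer loop
      vertex 12.00 6.00 29.00
      vertex 9.74 10.69 29.00
      vertex 4.66 11.85 29.00
    endloop
  endfacet
  facet normal 0.0000 0.0000 1.0000
    outer loop
      vertex 12.00 6.00 29.00
      vertex 4.66 11.85 29.00
      vertex 0.59 8.60 29.00
    endloop
  endfacet
  facet normal 0.0000 0.0000 1.0000
    outer loop
      vertex 12.00 6.00 29.00
      vertex 0.59 8.60 29.00
      vertex 0.59 3.40 29.00
    endloop
  endfacet
  facet normal 0.0000 0.0000 1.0000
    outer loop
      vertex 12.00 6.00 29.00
      vertex 0.59 3.40 29.00
      vertex 4.66 0.15 29.00
    endloop
  endfacet
  facet normal 0.0000 0.0000 1.0000
    outer loop
      vertex 12.00 6.00 29.00
      vertex 4.66 0.15 29.00
      vertex 9.74 1.31 29.00
    endloop
  endfacet
  facet normal 0.9009 0.4341 0.0000
    outer loop
      vertex 12.00 6.00 0.00
      vertex 9.74 10.69 0.00
      vertex 9.74 10.69 29.00
    endloop
  endfacet
  facet normal 0.9009 0.4341 0.0000
    outer loop
      vertex 12.00 6.00 0.00
      vertex 9.74 10.69 29.00
      vertex 12.00 6.00 29.00
    endloop
  endfacet
  facet normal 0.2226 0.9749 0.0000
    outer loop
      vertex 9.74 10.69 0.00
      vertex 4.66 11.85 0.00
      vertex 4.66 11.85 29.00
    endloop
  endfacet
  facet normal 0.2226 0.9749 0.0000
    outer loop
      vertex 9.74 10.69 0.00
      vertex 4.66 11.85 29.00
      vertex 9.74 10.69 29.00
    endloop
  endfacet
  facet normal -0.6240 0.7814 0.0000
    outer loop
      vertex 4.66 11.85 0.00
      vertex 0.59 8.60 0.00
      vertex 0.59 8.60 29.00
    endloop
  endfacet
  facet normal -0.6240 0.7814 0.0000
    outer loop
      vertex 4.66 11.85 0.00
      vertex 0.59 8.60 29.00
      vertex 4.66 11.85 29.00
    endloop
  endfacet
  facet normal -1.0000 0.0000 0.0000
    outer loop
      vertex 0.59 8.60 0.00
      vertex 0.59 3.40 0.00
      vertex 0.59 3.40 29.00
    endloop
  endfacet
  facet normal -1.0000 0.0000 0.0000
    outer loop
      vertex 0.59 8.60 0.00
      vertex 0.59 3.40 29.00
      vertex 0.59 8.60 29.00
    endloop
  endfacet
  facet normal -0.6240 -0.7814 0.0000
    outer loop
      vertex 0.59 3.40 0.00
      vertex 4.66 0.15 0.00
      vertex 4.66 0.15 29.00
    endloop
  endfacet
  facet normal -0.6240 -0.7814 0.0000
    outer loop
      vertex 0.59 3.40 0.00
      vertex 4.66 0.15 29.00
      vertex 0.59 3.40 29.00
    endloop
  endfacet
  facet normal 0.2226 -0.9749 0.0000
    outer loop
      vertex 4.66 0.15 0.00
      vertex 9.74 1.31 0.00
      vertex 9.74 1.31 29.00
    endloop
  endfacet
  facet normal 0.2226 -0.9749 0.0000
    outer loop
      vertex 4.66 0.15 0.00
      vertex 9.74 1.31 29.00
      vertex 4.66 0.15 29.00
    endloop
  endfacet
  facet normal 0.9009 -0.4341 0.0000
    outer loop
      vertex 9.74 1.31 0.00
      vertex 12.00 6.00 0.00
      vertex 12.00 6.00 29.00
    endloop
  endfacet
  facet normal 0.9009 -0.4341 0.0000
    outer loop
      vertex 9.74 1.31 0.00
      vertex 12.00 6.00 29.00
      vertex 9.74 1.31 29.00
    endloop
  endfacet
endsolid part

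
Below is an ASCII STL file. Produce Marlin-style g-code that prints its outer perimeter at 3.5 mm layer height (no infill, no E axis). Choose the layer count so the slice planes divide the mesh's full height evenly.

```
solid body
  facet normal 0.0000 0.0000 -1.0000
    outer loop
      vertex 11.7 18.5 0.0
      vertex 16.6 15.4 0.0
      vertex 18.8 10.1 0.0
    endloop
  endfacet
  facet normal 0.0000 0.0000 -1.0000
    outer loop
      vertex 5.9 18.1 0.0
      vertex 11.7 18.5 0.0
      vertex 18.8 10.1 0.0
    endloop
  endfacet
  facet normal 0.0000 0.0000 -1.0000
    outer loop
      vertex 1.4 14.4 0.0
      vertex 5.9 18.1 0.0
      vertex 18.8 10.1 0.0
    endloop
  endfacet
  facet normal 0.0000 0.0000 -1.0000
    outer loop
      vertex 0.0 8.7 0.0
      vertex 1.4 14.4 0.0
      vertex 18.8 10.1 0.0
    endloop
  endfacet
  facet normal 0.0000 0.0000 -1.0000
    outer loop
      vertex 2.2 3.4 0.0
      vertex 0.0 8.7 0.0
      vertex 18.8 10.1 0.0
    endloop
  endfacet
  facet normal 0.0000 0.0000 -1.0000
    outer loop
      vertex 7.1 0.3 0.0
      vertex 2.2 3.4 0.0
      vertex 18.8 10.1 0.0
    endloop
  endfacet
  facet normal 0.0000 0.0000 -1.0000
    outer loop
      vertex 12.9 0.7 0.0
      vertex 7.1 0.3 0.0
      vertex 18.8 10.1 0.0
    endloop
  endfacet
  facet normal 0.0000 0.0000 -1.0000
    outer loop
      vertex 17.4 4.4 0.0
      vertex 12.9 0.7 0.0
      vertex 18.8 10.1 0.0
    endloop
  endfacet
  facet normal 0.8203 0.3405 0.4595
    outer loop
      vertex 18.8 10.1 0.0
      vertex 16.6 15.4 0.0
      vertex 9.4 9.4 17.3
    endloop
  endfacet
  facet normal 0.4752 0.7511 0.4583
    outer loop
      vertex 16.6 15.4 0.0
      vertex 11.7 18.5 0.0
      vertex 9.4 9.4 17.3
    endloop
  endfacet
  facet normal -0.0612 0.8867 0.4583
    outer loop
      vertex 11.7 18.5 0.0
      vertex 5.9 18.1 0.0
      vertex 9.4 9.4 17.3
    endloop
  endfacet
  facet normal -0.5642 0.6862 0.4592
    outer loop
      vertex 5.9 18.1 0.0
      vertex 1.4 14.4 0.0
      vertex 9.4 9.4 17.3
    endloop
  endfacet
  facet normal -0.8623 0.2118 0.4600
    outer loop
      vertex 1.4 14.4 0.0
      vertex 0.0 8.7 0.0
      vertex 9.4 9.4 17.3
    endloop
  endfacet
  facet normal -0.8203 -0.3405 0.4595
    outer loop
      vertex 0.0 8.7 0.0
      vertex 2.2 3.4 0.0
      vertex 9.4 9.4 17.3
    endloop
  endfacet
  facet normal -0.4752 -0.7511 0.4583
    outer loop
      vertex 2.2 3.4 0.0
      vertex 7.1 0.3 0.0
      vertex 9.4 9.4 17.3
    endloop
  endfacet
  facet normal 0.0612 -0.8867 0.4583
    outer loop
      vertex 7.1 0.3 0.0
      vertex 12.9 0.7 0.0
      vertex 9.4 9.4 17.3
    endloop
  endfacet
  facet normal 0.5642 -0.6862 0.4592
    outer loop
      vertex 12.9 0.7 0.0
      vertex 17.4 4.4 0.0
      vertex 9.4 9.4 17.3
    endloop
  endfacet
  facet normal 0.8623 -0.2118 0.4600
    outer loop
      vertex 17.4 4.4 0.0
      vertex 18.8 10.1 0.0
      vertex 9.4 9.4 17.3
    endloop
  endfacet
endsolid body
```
; perimeter-only toolpath
G21 ; units = mm
G90 ; absolute positioning
G28 ; home
; layer 1
G0 Z3.5
G0 X16.9 Y10.0
G1 X15.2 Y14.2
G1 X11.2 Y16.7
G1 X6.6 Y16.4
G1 X3.0 Y13.4
G1 X1.9 Y8.8
G1 X3.6 Y4.6
G1 X7.6 Y2.1
G1 X12.2 Y2.4
G1 X15.8 Y5.4
G1 X16.9 Y10.0
; layer 2
G0 Z6.9
G0 X15.0 Y9.8
G1 X13.7 Y13.0
G1 X10.8 Y14.9
G1 X7.3 Y14.6
G1 X4.6 Y12.4
G1 X3.8 Y9.0
G1 X5.1 Y5.8
G1 X8.0 Y3.9
G1 X11.5 Y4.2
G1 X14.2 Y6.4
G1 X15.0 Y9.8
; layer 3
G0 Z10.4
G0 X13.2 Y9.7
G1 X12.3 Y11.8
G1 X10.3 Y13.0
G1 X8.0 Y12.9
G1 X6.2 Y11.4
G1 X5.6 Y9.1
G1 X6.5 Y7.0
G1 X8.5 Y5.8
G1 X10.8 Y5.9
G1 X12.6 Y7.4
G1 X13.2 Y9.7
; layer 4
G0 Z13.8
G0 X11.3 Y9.5
G1 X10.8 Y10.6
G1 X9.9 Y11.2
G1 X8.7 Y11.1
G1 X7.8 Y10.4
G1 X7.5 Y9.3
G1 X8.0 Y8.2
G1 X8.9 Y7.6
G1 X10.1 Y7.7
G1 X11.0 Y8.4
G1 X11.3 Y9.5
M2 ; end

The solid is a regular 10-sided pyramid, base circumscribed radius ≈ 9.4 mm, apex at z ≈ 17.3 mm. Slicing at Δz = 3.5 mm — 5 equal slices spanning the solid's height, so layer i sits at z = i·h/5 — gives 4 non-empty perimeters. Each is a 10-segment closed polygon; G0 lifts to the layer z and rapids to the start vertex, then G1 traces the edges. The cross-section shrinks linearly with z (the slice at the apex is degenerate and omitted).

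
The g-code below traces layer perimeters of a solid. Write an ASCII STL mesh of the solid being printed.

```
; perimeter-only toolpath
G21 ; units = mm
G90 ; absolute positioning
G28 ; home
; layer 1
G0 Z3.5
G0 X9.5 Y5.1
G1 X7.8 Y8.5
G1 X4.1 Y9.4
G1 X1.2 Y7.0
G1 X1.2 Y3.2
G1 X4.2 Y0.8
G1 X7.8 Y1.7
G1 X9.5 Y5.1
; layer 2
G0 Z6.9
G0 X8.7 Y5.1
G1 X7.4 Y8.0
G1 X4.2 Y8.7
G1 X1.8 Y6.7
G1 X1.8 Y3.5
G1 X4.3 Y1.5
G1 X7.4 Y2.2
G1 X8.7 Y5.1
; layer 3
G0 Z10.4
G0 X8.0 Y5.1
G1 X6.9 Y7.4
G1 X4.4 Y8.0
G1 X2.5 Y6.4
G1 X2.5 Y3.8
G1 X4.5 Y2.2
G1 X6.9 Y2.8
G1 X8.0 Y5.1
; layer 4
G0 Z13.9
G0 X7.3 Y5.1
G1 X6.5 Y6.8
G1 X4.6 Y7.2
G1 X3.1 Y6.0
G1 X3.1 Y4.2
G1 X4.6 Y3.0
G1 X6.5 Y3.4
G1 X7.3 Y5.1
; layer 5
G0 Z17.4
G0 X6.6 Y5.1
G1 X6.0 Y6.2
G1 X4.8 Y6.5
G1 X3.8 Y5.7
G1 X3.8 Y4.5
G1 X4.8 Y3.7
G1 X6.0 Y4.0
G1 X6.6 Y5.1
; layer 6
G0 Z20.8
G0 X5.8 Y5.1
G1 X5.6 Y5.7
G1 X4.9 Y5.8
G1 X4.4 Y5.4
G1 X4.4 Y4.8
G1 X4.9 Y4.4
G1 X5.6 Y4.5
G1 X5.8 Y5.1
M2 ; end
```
solid part
  facet normal 0.0000 0.0000 -1.0000
    outer loop
      vertex 3.9 10.1 0.0
      vertex 8.3 9.1 0.0
      vertex 10.2 5.1 0.0
    endloop
  endfacet
  facet normal 0.0000 0.0000 -1.0000
    outer loop
      vertex 0.5 7.3 0.0
      vertex 3.9 10.1 0.0
      vertex 10.2 5.1 0.0
    endloop
  endfacet
  facet normal 0.0000 0.0000 -1.0000
    outer loop
      vertex 0.5 2.9 0.0
      vertex 0.5 7.3 0.0
      vertex 10.2 5.1 0.0
    endloop
  endfacet
  facet normal 0.0000 0.0000 -1.0000
    outer loop
      vertex 4.0 0.1 0.0
      vertex 0.5 2.9 0.0
      vertex 10.2 5.1 0.0
    endloop
  endfacet
  facet normal 0.0000 0.0000 -1.0000
    outer loop
      vertex 8.3 1.1 0.0
      vertex 4.0 0.1 0.0
      vertex 10.2 5.1 0.0
    endloop
  endfacet
  facet normal 0.8875 0.4215 0.1863
    outer loop
      vertex 10.2 5.1 0.0
      vertex 8.3 9.1 0.0
      vertex 5.1 5.1 24.3
    endloop
  endfacet
  facet normal 0.2177 0.9580 0.1864
    outer loop
      vertex 8.3 9.1 0.0
      vertex 3.9 10.1 0.0
      vertex 5.1 5.1 24.3
    endloop
  endfacet
  facet normal -0.6245 0.7583 0.1869
    outer loop
      vertex 3.9 10.1 0.0
      vertex 0.5 7.3 0.0
      vertex 5.1 5.1 24.3
    endloop
  endfacet
  facet normal -0.9826 0.0000 0.1860
    outer loop
      vertex 0.5 7.3 0.0
      vertex 0.5 2.9 0.0
      vertex 5.1 5.1 24.3
    endloop
  endfacet
  facet normal -0.6138 -0.7673 0.1857
    outer loop
      vertex 0.5 2.9 0.0
      vertex 4.0 0.1 0.0
      vertex 5.1 5.1 24.3
    endloop
  endfacet
  facet normal 0.2225 -0.9569 0.1868
    outer loop
      vertex 4.0 0.1 0.0
      vertex 8.3 1.1 0.0
      vertex 5.1 5.1 24.3
    endloop
  endfacet
  facet normal 0.8875 -0.4215 0.1863
    outer loop
      vertex 8.3 1.1 0.0
      vertex 10.2 5.1 0.0
      vertex 5.1 5.1 24.3
    endloop
  endfacet
endsolid part

The G0 Z moves step by Δz≈3.5 mm. The G1 loops shrink linearly with z, so the solid tapers from its base footprint up to z≈24.3. Closing with a flat bottom cap and the tapered top and triangulating gives 12 facets — a regular 7-sided pyramid, base circumscribed radius ≈ 5.1 mm, apex at z ≈ 24.3 mm.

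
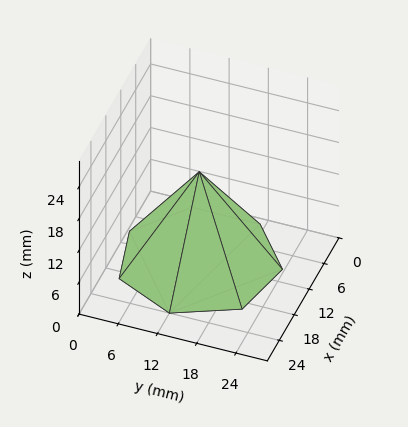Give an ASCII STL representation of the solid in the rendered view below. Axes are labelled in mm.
Reading the render: the shape is a regular 7-sided pyramid, base circumscribed radius ≈ 12 mm, apex at z ≈ 17 mm (dimensions read to the nearest mm from the axis ticks). For the STL, each face is triangulated and given an outward normal.

solid part
  facet normal 0.0000 0.0000 -1.0000
    outer loop
      vertex 9.3 23.7 0.0
      vertex 19.5 21.4 0.0
      vertex 24.0 12.0 0.0
    endloop
  endfacet
  facet normal 0.0000 0.0000 -1.0000
    outer loop
      vertex 1.2 17.2 0.0
      vertex 9.3 23.7 0.0
      vertex 24.0 12.0 0.0
    endloop
  endfacet
  facet normal 0.0000 0.0000 -1.0000
    outer loop
      vertex 1.2 6.8 0.0
      vertex 1.2 17.2 0.0
      vertex 24.0 12.0 0.0
    endloop
  endfacet
  facet normal 0.0000 0.0000 -1.0000
    outer loop
      vertex 9.3 0.3 0.0
      vertex 1.2 6.8 0.0
      vertex 24.0 12.0 0.0
    endloop
  endfacet
  facet normal 0.0000 0.0000 -1.0000
    outer loop
      vertex 19.5 2.6 0.0
      vertex 9.3 0.3 0.0
      vertex 24.0 12.0 0.0
    endloop
  endfacet
  facet normal 0.7608 0.3642 0.5371
    outer loop
      vertex 24.0 12.0 0.0
      vertex 19.5 21.4 0.0
      vertex 12.0 12.0 17.0
    endloop
  endfacet
  facet normal 0.1856 0.8230 0.5369
    outer loop
      vertex 19.5 21.4 0.0
      vertex 9.3 23.7 0.0
      vertex 12.0 12.0 17.0
    endloop
  endfacet
  facet normal -0.5281 0.6581 0.5368
    outer loop
      vertex 9.3 23.7 0.0
      vertex 1.2 17.2 0.0
      vertex 12.0 12.0 17.0
    endloop
  endfacet
  facet normal -0.8441 0.0000 0.5362
    outer loop
      vertex 1.2 17.2 0.0
      vertex 1.2 6.8 0.0
      vertex 12.0 12.0 17.0
    endloop
  endfacet
  facet normal -0.5281 -0.6581 0.5368
    outer loop
      vertex 1.2 6.8 0.0
      vertex 9.3 0.3 0.0
      vertex 12.0 12.0 17.0
    endloop
  endfacet
  facet normal 0.1856 -0.8230 0.5369
    outer loop
      vertex 9.3 0.3 0.0
      vertex 19.5 2.6 0.0
      vertex 12.0 12.0 17.0
    endloop
  endfacet
  facet normal 0.7608 -0.3642 0.5371
    outer loop
      vertex 19.5 2.6 0.0
      vertex 24.0 12.0 0.0
      vertex 12.0 12.0 17.0
    endloop
  endfacet
endsolid part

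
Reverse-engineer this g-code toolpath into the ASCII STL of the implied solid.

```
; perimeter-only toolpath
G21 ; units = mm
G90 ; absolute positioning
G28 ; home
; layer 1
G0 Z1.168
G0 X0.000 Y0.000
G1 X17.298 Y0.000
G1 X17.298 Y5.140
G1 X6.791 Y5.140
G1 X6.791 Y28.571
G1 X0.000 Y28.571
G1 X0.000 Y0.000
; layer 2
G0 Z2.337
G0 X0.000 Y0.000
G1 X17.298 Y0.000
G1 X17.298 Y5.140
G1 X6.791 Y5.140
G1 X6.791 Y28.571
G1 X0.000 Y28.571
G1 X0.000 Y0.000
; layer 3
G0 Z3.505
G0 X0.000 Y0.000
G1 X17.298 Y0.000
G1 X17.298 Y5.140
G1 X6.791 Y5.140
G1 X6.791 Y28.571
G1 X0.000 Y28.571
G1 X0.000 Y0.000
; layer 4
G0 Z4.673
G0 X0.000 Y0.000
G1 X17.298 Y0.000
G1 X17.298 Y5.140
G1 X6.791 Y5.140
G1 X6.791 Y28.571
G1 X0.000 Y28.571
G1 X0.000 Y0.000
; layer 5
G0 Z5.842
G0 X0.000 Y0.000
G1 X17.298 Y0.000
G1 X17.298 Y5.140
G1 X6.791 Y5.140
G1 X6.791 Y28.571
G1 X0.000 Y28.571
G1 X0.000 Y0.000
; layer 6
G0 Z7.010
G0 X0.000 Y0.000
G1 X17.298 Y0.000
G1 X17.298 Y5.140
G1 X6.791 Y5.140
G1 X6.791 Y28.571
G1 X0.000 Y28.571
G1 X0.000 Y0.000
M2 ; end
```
solid part
  facet normal 0.0000 0.0000 -1.0000
    outer loop
      vertex 17.298 5.140 0.000
      vertex 17.298 0.000 0.000
      vertex 0.000 0.000 0.000
    endloop
  endfacet
  facet normal 0.0000 0.0000 -1.0000
    outer loop
      vertex 6.791 5.140 0.000
      vertex 17.298 5.140 0.000
      vertex 0.000 0.000 0.000
    endloop
  endfacet
  facet normal 0.0000 0.0000 -1.0000
    outer loop
      vertex 6.791 28.571 0.000
      vertex 6.791 5.140 0.000
      vertex 0.000 0.000 0.000
    endloop
  endfacet
  facet normal 0.0000 0.0000 -1.0000
    outer loop
      vertex 0.000 28.571 0.000
      vertex 6.791 28.571 0.000
      vertex 0.000 0.000 0.000
    endloop
  endfacet
  facet normal 0.0000 0.0000 1.0000
    outer loop
      vertex 0.000 0.000 7.010
      vertex 17.298 0.000 7.010
      vertex 17.298 5.140 7.010
    endloop
  endfacet
  facet normal 0.0000 0.0000 1.0000
    outer loop
      vertex 0.000 0.000 7.010
      vertex 17.298 5.140 7.010
      vertex 6.791 5.140 7.010
    endloop
  endfacet
  facet normal 0.0000 0.0000 1.0000
    outer loop
      vertex 0.000 0.000 7.010
      vertex 6.791 5.140 7.010
      vertex 6.791 28.571 7.010
    endloop
  endfacet
  facet normal 0.0000 0.0000 1.0000
    outer loop
      vertex 0.000 0.000 7.010
      vertex 6.791 28.571 7.010
      vertex 0.000 28.571 7.010
    endloop
  endfacet
  facet normal 0.0000 -1.0000 0.0000
    outer loop
      vertex 0.000 0.000 0.000
      vertex 17.298 0.000 0.000
      vertex 17.298 0.000 7.010
    endloop
  endfacet
  facet normal 0.0000 -1.0000 0.0000
    outer loop
      vertex 0.000 0.000 0.000
      vertex 17.298 0.000 7.010
      vertex 0.000 0.000 7.010
    endloop
  endfacet
  facet normal 1.0000 0.0000 0.0000
    outer loop
      vertex 17.298 0.000 0.000
      vertex 17.298 5.140 0.000
      vertex 17.298 5.140 7.010
    endloop
  endfacet
  facet normal 1.0000 0.0000 0.0000
    outer loop
      vertex 17.298 0.000 0.000
      vertex 17.298 5.140 7.010
      vertex 17.298 0.000 7.010
    endloop
  endfacet
  facet normal 0.0000 1.0000 0.0000
    outer loop
      vertex 17.298 5.140 0.000
      vertex 6.791 5.140 0.000
      vertex 6.791 5.140 7.010
    endloop
  endfacet
  facet normal 0.0000 1.0000 0.0000
    outer loop
      vertex 17.298 5.140 0.000
      vertex 6.791 5.140 7.010
      vertex 17.298 5.140 7.010
    endloop
  endfacet
  facet normal 1.0000 0.0000 0.0000
    outer loop
      vertex 6.791 5.140 0.000
      vertex 6.791 28.571 0.000
      vertex 6.791 28.571 7.010
    endloop
  endfacet
  facet normal 1.0000 0.0000 0.0000
    outer loop
      vertex 6.791 5.140 0.000
      vertex 6.791 28.571 7.010
      vertex 6.791 5.140 7.010
    endloop
  endfacet
  facet normal 0.0000 1.0000 0.0000
    outer loop
      vertex 6.791 28.571 0.000
      vertex 0.000 28.571 0.000
      vertex 0.000 28.571 7.010
    endloop
  endfacet
  facet normal 0.0000 1.0000 0.0000
    outer loop
      vertex 6.791 28.571 0.000
      vertex 0.000 28.571 7.010
      vertex 6.791 28.571 7.010
    endloop
  endfacet
  facet normal -1.0000 0.0000 0.0000
    outer loop
      vertex 0.000 28.571 0.000
      vertex 0.000 0.000 0.000
      vertex 0.000 0.000 7.010
    endloop
  endfacet
  facet normal -1.0000 0.0000 0.0000
    outer loop
      vertex 0.000 28.571 0.000
      vertex 0.000 0.000 7.010
      vertex 0.000 28.571 7.010
    endloop
  endfacet
endsolid part

The G0 Z moves step by Δz≈1.168 mm. Every layer's G1 loop is the same polygon, so the solid is a straight extrusion of it from z=0 to z≈7.01. Closing with flat bottom and top caps and triangulating gives 20 facets — an L-shaped prism: outer 17.3 × 28.6 mm, arm thicknesses ≈ 5.14 mm (horizontal) and 6.79 mm (vertical), extruded 7.01 mm in z.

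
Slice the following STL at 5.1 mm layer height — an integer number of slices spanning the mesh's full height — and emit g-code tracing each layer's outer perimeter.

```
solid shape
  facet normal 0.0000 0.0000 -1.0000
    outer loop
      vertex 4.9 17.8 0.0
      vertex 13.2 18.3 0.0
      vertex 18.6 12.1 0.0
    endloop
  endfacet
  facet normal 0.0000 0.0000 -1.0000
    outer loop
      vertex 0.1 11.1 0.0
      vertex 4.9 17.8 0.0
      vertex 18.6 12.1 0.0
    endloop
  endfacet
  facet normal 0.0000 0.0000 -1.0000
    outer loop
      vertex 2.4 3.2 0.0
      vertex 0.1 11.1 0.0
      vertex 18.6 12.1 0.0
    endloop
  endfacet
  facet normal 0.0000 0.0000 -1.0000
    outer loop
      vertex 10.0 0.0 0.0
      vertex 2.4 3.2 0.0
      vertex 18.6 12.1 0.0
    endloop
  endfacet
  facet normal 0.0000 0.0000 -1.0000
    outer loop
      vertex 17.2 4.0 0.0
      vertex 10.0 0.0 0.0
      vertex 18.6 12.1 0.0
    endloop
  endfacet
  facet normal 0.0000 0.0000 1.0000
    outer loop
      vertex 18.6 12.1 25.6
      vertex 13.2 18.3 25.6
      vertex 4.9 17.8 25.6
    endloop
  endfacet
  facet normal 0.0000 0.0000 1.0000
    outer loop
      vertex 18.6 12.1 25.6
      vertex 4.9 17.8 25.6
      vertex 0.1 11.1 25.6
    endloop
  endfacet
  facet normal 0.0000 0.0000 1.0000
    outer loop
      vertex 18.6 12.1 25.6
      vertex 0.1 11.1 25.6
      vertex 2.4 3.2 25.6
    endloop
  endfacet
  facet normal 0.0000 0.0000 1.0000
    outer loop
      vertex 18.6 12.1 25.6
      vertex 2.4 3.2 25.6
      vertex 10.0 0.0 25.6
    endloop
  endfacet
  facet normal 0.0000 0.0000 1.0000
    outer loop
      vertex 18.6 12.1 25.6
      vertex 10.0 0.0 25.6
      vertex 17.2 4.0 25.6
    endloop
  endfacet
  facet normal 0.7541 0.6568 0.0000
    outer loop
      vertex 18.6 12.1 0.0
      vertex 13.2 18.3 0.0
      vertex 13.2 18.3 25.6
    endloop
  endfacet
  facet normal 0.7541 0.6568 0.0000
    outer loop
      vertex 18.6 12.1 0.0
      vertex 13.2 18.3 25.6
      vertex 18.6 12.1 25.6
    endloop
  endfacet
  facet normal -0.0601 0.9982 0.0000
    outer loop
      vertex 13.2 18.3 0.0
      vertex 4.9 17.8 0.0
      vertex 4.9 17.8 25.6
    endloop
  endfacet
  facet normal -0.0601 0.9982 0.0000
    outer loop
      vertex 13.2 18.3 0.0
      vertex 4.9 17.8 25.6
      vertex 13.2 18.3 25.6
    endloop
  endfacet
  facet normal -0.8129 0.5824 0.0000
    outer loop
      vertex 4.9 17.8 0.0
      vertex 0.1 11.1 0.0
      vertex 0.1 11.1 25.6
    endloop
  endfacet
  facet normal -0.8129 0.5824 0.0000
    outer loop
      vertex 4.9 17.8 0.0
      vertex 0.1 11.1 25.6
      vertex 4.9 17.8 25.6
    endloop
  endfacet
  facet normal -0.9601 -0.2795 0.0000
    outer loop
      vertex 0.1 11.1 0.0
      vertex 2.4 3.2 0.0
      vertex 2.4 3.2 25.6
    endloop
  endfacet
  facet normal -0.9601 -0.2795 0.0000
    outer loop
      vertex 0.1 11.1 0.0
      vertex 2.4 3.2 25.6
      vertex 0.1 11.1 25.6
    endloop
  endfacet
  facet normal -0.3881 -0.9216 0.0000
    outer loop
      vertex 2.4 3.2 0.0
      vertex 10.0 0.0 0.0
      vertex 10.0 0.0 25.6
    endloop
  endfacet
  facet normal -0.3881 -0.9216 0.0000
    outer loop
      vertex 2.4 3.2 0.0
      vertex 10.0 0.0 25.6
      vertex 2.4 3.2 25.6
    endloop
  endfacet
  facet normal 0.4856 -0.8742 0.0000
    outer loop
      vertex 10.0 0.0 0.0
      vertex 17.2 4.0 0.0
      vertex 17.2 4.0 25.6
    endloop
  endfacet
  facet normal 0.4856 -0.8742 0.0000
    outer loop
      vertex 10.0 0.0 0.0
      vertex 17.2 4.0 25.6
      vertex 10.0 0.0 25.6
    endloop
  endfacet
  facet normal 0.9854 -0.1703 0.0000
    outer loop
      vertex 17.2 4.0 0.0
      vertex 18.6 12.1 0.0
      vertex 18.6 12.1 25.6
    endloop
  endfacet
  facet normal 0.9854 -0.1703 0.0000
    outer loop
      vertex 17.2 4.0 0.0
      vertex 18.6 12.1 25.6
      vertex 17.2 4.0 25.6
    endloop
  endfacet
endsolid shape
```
; perimeter-only toolpath
G21 ; units = mm
G90 ; absolute positioning
G28 ; home
; layer 1
G0 Z5.1
G0 X18.6 Y12.1
G1 X13.2 Y18.3
G1 X4.9 Y17.8
G1 X0.1 Y11.1
G1 X2.4 Y3.2
G1 X10.0 Y0.0
G1 X17.2 Y4.0
G1 X18.6 Y12.1
; layer 2
G0 Z10.2
G0 X18.6 Y12.1
G1 X13.2 Y18.3
G1 X4.9 Y17.8
G1 X0.1 Y11.1
G1 X2.4 Y3.2
G1 X10.0 Y0.0
G1 X17.2 Y4.0
G1 X18.6 Y12.1
; layer 3
G0 Z15.4
G0 X18.6 Y12.1
G1 X13.2 Y18.3
G1 X4.9 Y17.8
G1 X0.1 Y11.1
G1 X2.4 Y3.2
G1 X10.0 Y0.0
G1 X17.2 Y4.0
G1 X18.6 Y12.1
; layer 4
G0 Z20.5
G0 X18.6 Y12.1
G1 X13.2 Y18.3
G1 X4.9 Y17.8
G1 X0.1 Y11.1
G1 X2.4 Y3.2
G1 X10.0 Y0.0
G1 X17.2 Y4.0
G1 X18.6 Y12.1
; layer 5
G0 Z25.6
G0 X18.6 Y12.1
G1 X13.2 Y18.3
G1 X4.9 Y17.8
G1 X0.1 Y11.1
G1 X2.4 Y3.2
G1 X10.0 Y0.0
G1 X17.2 Y4.0
G1 X18.6 Y12.1
M2 ; end

The solid is a regular 7-sided prism (a cylinder approximated with 7 flat sides), circumscribed radius ≈ 9.5 mm, height ≈ 25.6 mm. Slicing at Δz = 5.1 mm — 5 equal slices spanning the solid's height, so layer i sits at z = i·h/5 — gives 5 non-empty perimeters. Each is a 7-segment closed polygon; G0 lifts to the layer z and rapids to the start vertex, then G1 traces the edges.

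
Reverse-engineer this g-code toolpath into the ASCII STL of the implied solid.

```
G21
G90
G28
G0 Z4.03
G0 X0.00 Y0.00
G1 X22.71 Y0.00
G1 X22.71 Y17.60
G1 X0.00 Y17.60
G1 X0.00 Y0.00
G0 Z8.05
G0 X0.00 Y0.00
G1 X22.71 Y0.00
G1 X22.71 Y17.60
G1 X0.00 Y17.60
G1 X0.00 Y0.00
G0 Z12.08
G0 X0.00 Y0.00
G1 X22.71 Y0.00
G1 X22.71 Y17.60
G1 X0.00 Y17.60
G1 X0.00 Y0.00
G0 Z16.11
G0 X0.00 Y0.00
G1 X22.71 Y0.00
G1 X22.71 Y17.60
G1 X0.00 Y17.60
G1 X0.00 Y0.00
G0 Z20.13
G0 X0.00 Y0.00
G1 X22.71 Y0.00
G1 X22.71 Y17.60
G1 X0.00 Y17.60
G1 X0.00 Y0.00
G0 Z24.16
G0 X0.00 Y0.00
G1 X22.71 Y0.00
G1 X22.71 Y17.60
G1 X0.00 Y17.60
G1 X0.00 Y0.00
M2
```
solid part
  facet normal 0.0000 0.0000 -1.0000
    outer loop
      vertex 22.71 17.60 0.00
      vertex 22.71 0.00 0.00
      vertex 0.00 0.00 0.00
    endloop
  endfacet
  facet normal 0.0000 0.0000 -1.0000
    outer loop
      vertex 0.00 17.60 0.00
      vertex 22.71 17.60 0.00
      vertex 0.00 0.00 0.00
    endloop
  endfacet
  facet normal 0.0000 0.0000 1.0000
    outer loop
      vertex 0.00 0.00 24.16
      vertex 22.71 0.00 24.16
      vertex 22.71 17.60 24.16
    endloop
  endfacet
  facet normal 0.0000 0.0000 1.0000
    outer loop
      vertex 0.00 0.00 24.16
      vertex 22.71 17.60 24.16
      vertex 0.00 17.60 24.16
    endloop
  endfacet
  facet normal 0.0000 -1.0000 0.0000
    outer loop
      vertex 0.00 0.00 0.00
      vertex 22.71 0.00 0.00
      vertex 22.71 0.00 24.16
    endloop
  endfacet
  facet normal 0.0000 -1.0000 0.0000
    outer loop
      vertex 0.00 0.00 0.00
      vertex 22.71 0.00 24.16
      vertex 0.00 0.00 24.16
    endloop
  endfacet
  facet normal 0.0000 1.0000 0.0000
    outer loop
      vertex 22.71 17.60 24.16
      vertex 22.71 17.60 0.00
      vertex 0.00 17.60 0.00
    endloop
  endfacet
  facet normal 0.0000 1.0000 0.0000
    outer loop
      vertex 0.00 17.60 24.16
      vertex 22.71 17.60 24.16
      vertex 0.00 17.60 0.00
    endloop
  endfacet
  facet normal -1.0000 0.0000 0.0000
    outer loop
      vertex 0.00 17.60 24.16
      vertex 0.00 17.60 0.00
      vertex 0.00 0.00 0.00
    endloop
  endfacet
  facet normal -1.0000 0.0000 0.0000
    outer loop
      vertex 0.00 0.00 24.16
      vertex 0.00 17.60 24.16
      vertex 0.00 0.00 0.00
    endloop
  endfacet
  facet normal 1.0000 0.0000 0.0000
    outer loop
      vertex 22.71 0.00 0.00
      vertex 22.71 17.60 0.00
      vertex 22.71 17.60 24.16
    endloop
  endfacet
  facet normal 1.0000 0.0000 0.0000
    outer loop
      vertex 22.71 0.00 0.00
      vertex 22.71 17.60 24.16
      vertex 22.71 0.00 24.16
    endloop
  endfacet
endsolid part

The G0 Z moves step by Δz≈4.03 mm. Every layer's G1 loop is the same polygon, so the solid is a straight extrusion of it from z=0 to z≈24.2. Closing with flat bottom and top caps and triangulating gives 12 facets — a rectangular box, roughly 22.7 × 17.6 mm footprint and 24.2 mm tall.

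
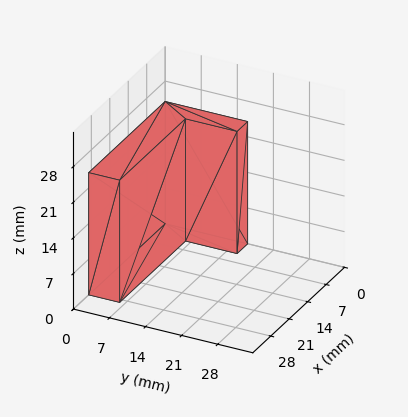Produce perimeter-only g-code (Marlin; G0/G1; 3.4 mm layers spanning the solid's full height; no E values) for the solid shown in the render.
Reading the render: the shape is an L-shaped prism: outer 29 × 16 mm, arm thicknesses ≈ 6 mm (horizontal) and 4 mm (vertical), extruded 24 mm in z (dimensions read to the nearest mm from the axis ticks). For the g-code, the solid's height is divided into equal slices at the stated Δz and each level perimeter traced with G1 moves after a G0 lift.

; perimeter-only toolpath
G21 ; units = mm
G90 ; absolute positioning
G28 ; home
; layer 1
G0 Z3.4
G0 X0.0 Y0.0
G1 X29.0 Y0.0
G1 X29.0 Y6.0
G1 X4.0 Y6.0
G1 X4.0 Y16.0
G1 X0.0 Y16.0
G1 X0.0 Y0.0
; layer 2
G0 Z6.9
G0 X0.0 Y0.0
G1 X29.0 Y0.0
G1 X29.0 Y6.0
G1 X4.0 Y6.0
G1 X4.0 Y16.0
G1 X0.0 Y16.0
G1 X0.0 Y0.0
; layer 3
G0 Z10.3
G0 X0.0 Y0.0
G1 X29.0 Y0.0
G1 X29.0 Y6.0
G1 X4.0 Y6.0
G1 X4.0 Y16.0
G1 X0.0 Y16.0
G1 X0.0 Y0.0
; layer 4
G0 Z13.7
G0 X0.0 Y0.0
G1 X29.0 Y0.0
G1 X29.0 Y6.0
G1 X4.0 Y6.0
G1 X4.0 Y16.0
G1 X0.0 Y16.0
G1 X0.0 Y0.0
; layer 5
G0 Z17.1
G0 X0.0 Y0.0
G1 X29.0 Y0.0
G1 X29.0 Y6.0
G1 X4.0 Y6.0
G1 X4.0 Y16.0
G1 X0.0 Y16.0
G1 X0.0 Y0.0
; layer 6
G0 Z20.6
G0 X0.0 Y0.0
G1 X29.0 Y0.0
G1 X29.0 Y6.0
G1 X4.0 Y6.0
G1 X4.0 Y16.0
G1 X0.0 Y16.0
G1 X0.0 Y0.0
; layer 7
G0 Z24.0
G0 X0.0 Y0.0
G1 X29.0 Y0.0
G1 X29.0 Y6.0
G1 X4.0 Y6.0
G1 X4.0 Y16.0
G1 X0.0 Y16.0
G1 X0.0 Y0.0
M2 ; end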